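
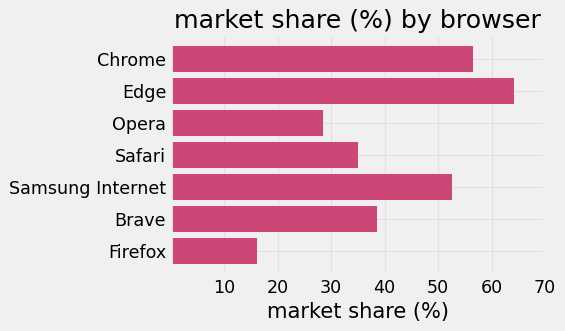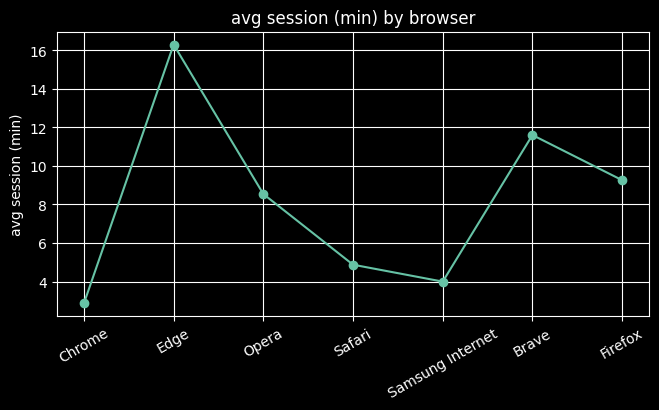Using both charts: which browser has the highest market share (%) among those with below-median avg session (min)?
Chrome

Chart 2 median avg session (min) ≈ 8; below-median browsers: Chrome, Safari, Samsung Internet. Among those, Chrome has the highest market share (%) (≈ 60).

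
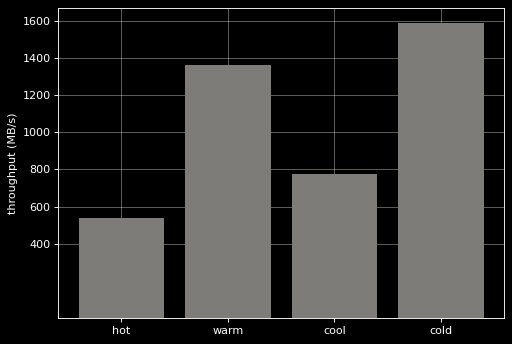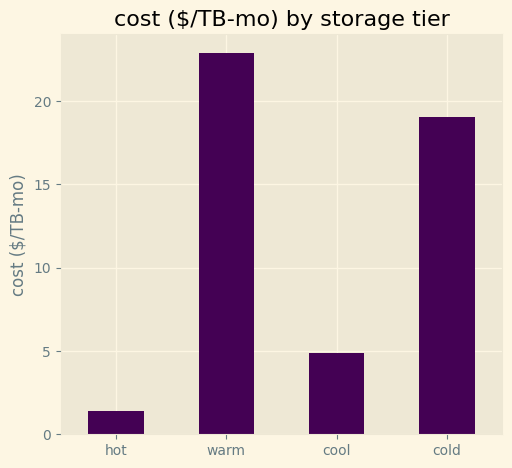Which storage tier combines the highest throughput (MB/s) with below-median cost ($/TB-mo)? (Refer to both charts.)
cool

Chart 2 median cost ($/TB-mo) ≈ 10; below-median storage tiers: hot, cool. Among those, cool has the highest throughput (MB/s) (≈ 800).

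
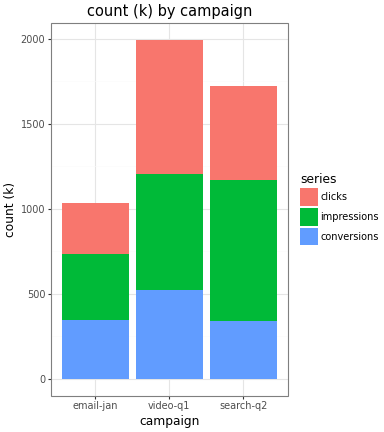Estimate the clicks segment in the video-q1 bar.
clicks top ≈ 2000, bottom ≈ 1200; segment ≈ 800.

≈ 800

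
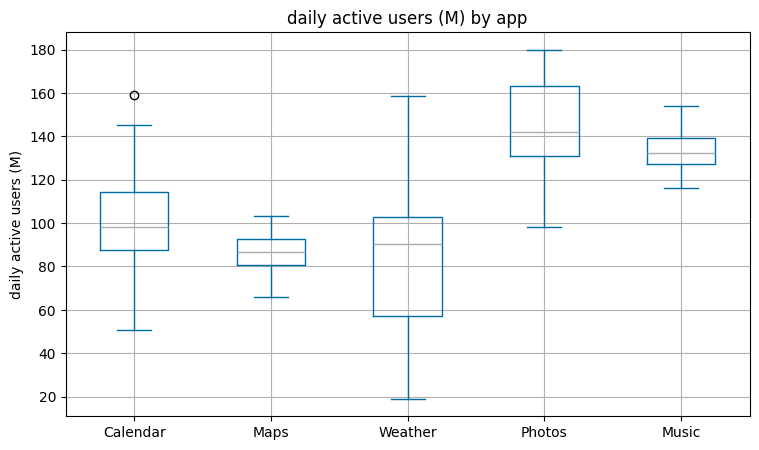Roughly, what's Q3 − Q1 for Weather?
≈ 40

Q3 ≈ 100, Q1 ≈ 60; IQR ≈ 40.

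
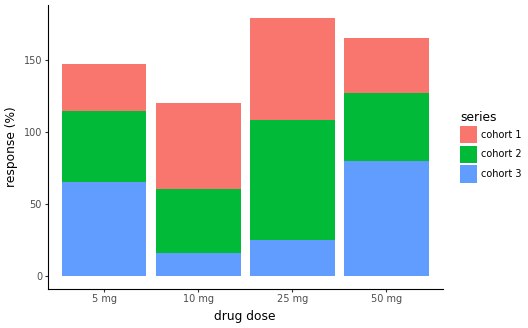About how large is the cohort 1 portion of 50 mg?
≈ 40

cohort 1 top ≈ 160, bottom ≈ 120; segment ≈ 40.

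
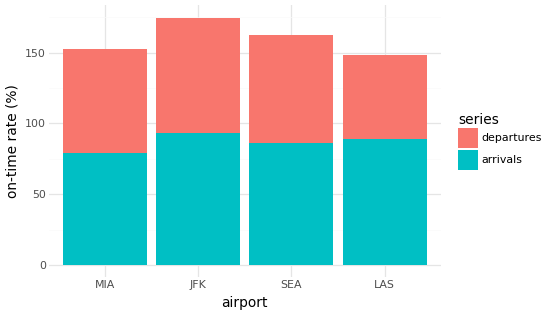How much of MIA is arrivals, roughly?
arrivals top ≈ 80, bottom ≈ 0; segment ≈ 80.

≈ 80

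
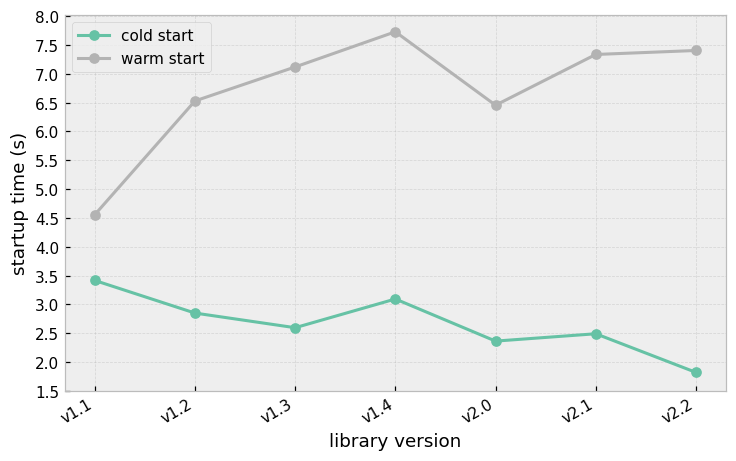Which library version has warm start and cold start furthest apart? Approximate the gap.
v2.2: warm start ≈ 7.5, cold start ≈ 2.0 → gap ≈ 5.5. Next-largest (v2.1) is only ≈ 5.0.

v2.2, ≈ 5.5 s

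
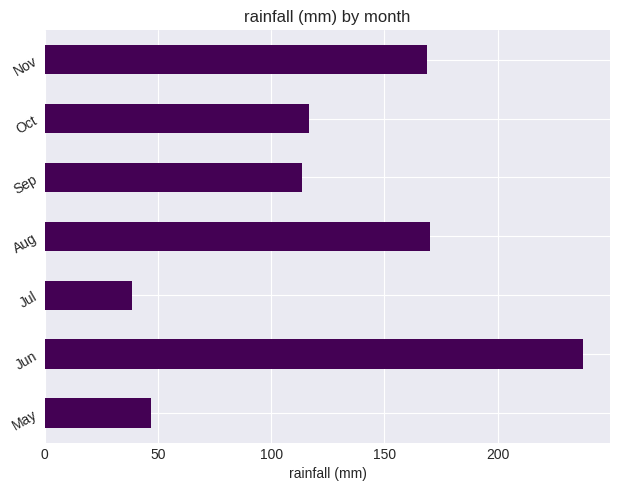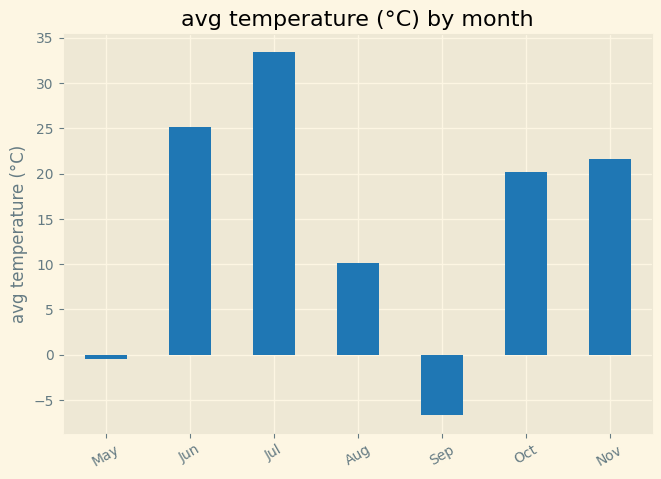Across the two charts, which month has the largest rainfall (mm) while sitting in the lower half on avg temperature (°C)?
Aug

Chart 2 median avg temperature (°C) ≈ 20; below-median months: May, Aug, Sep. Among those, Aug has the highest rainfall (mm) (≈ 175).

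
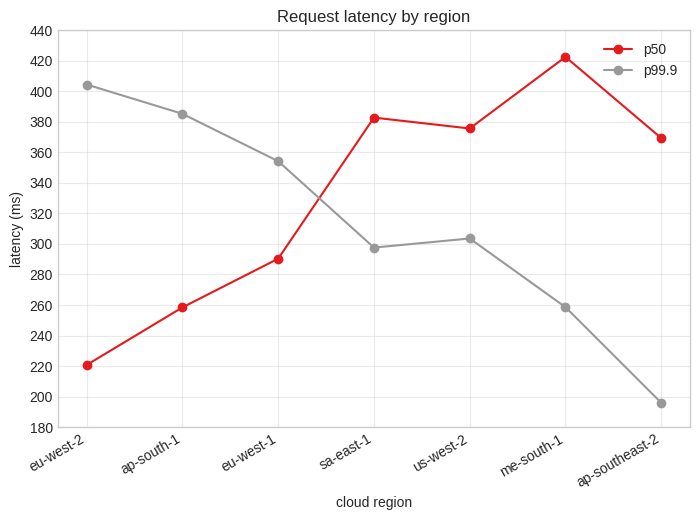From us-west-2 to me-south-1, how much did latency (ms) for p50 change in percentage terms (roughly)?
us-west-2 ≈ 380, me-south-1 ≈ 420; (420 − 380) / 380 ≈ +10.5%.

≈ +10.5%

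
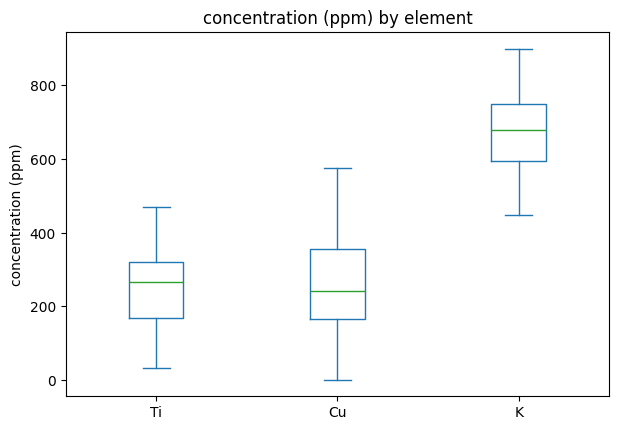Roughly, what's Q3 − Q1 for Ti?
Q3 ≈ 300, Q1 ≈ 150; IQR ≈ 150.

≈ 150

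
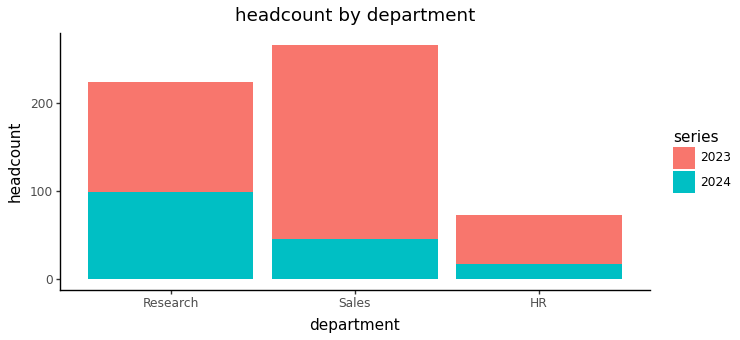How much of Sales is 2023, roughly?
≈ 225

2023 top ≈ 275, bottom ≈ 50; segment ≈ 225.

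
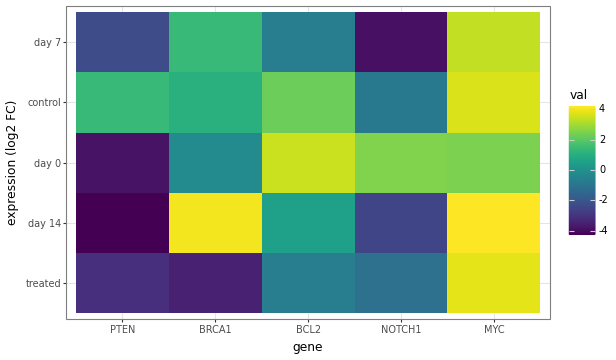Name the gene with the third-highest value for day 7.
Top 4 for day 7: MYC ≈ 3, BRCA1 ≈ 1, BCL2 ≈ -1, PTEN ≈ -2.

BCL2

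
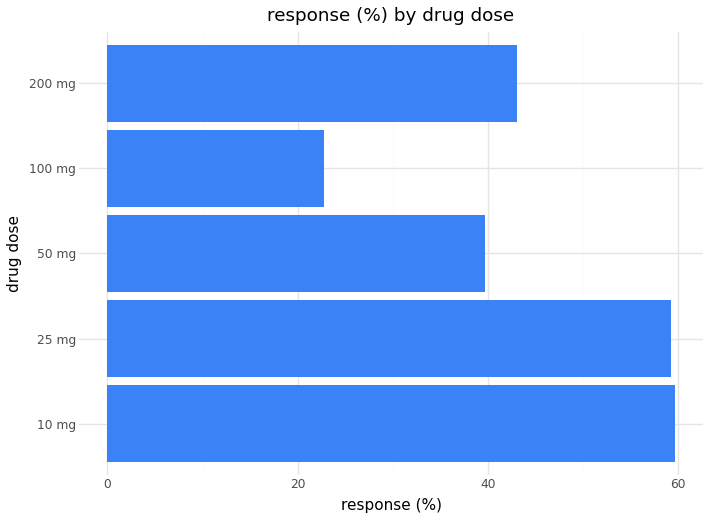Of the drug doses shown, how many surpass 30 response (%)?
4

Above 30: 10 mg, 25 mg, 50 mg, 200 mg.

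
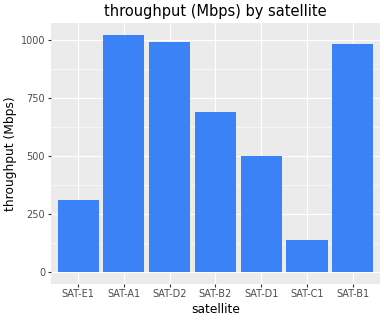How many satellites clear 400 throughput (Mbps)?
5

Above 400: SAT-A1, SAT-D2, SAT-B2, SAT-D1, SAT-B1.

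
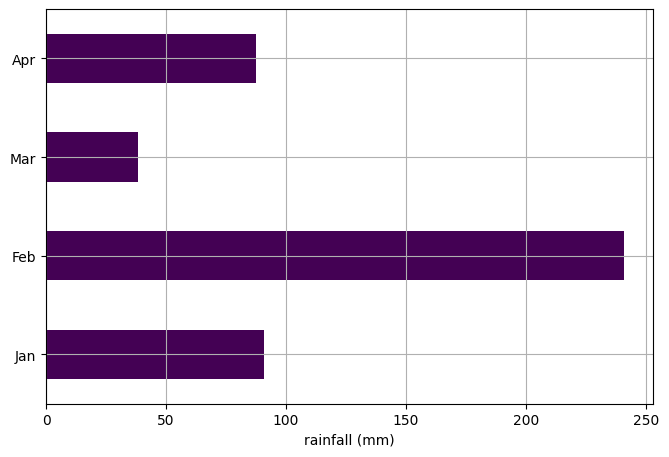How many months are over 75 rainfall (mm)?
Above 75: Jan, Feb, Apr.

3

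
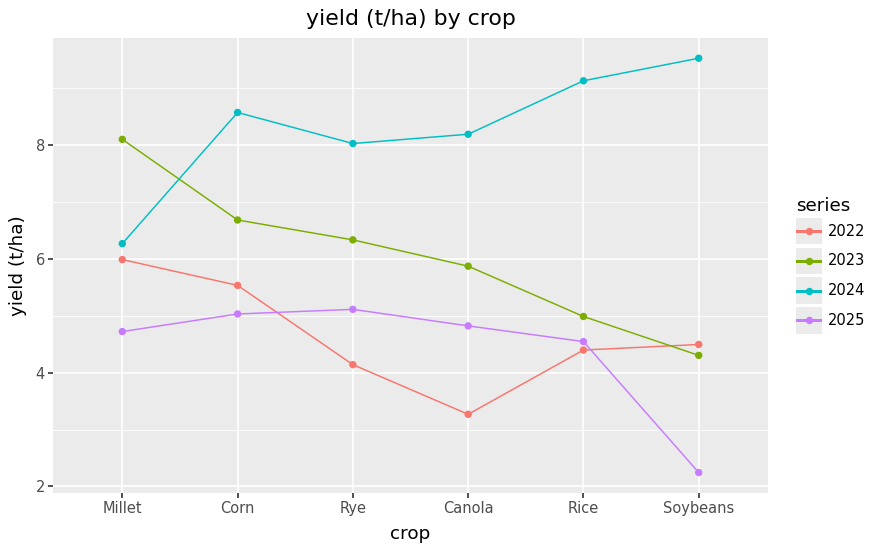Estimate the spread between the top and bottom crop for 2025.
≈ 3

Max Rye ≈ 5, min Soybeans ≈ 2; range ≈ 3.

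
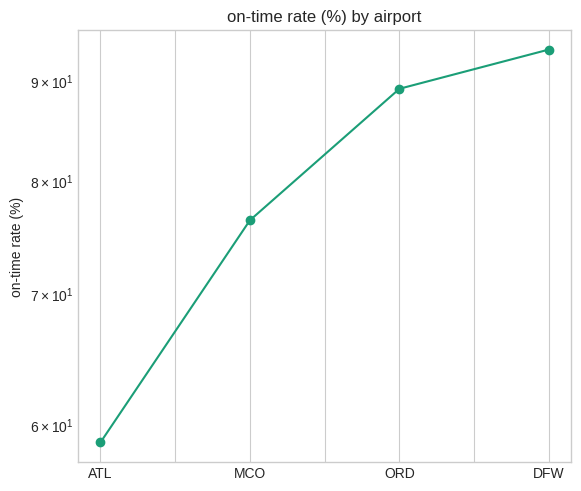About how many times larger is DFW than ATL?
≈ 1.58×

DFW ≈ 95, ATL ≈ 60; 95/60 ≈ 1.58.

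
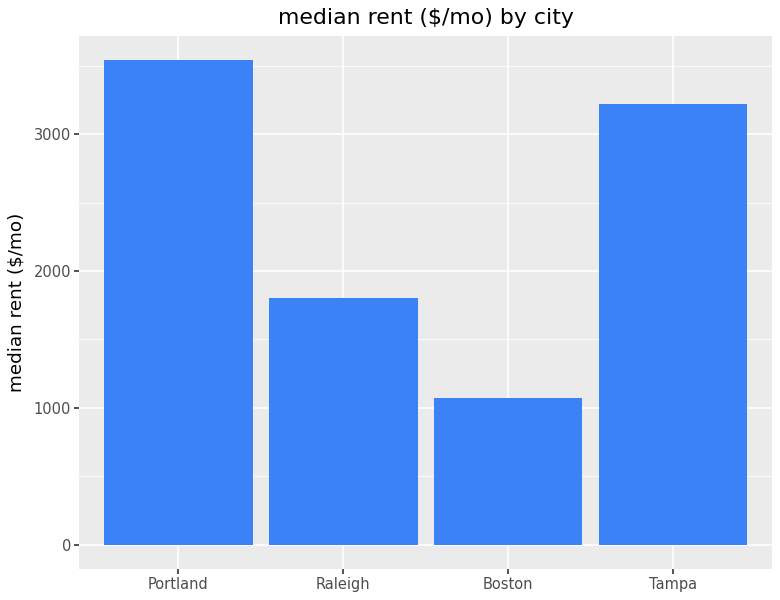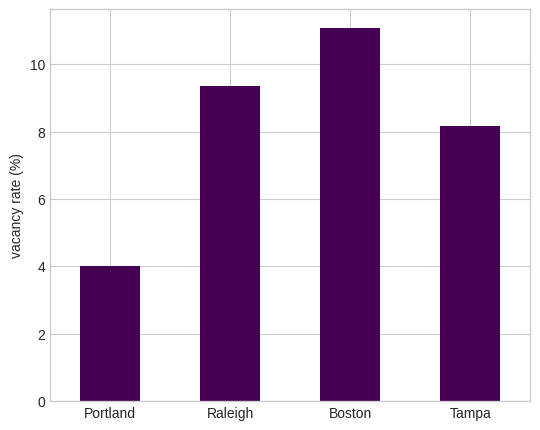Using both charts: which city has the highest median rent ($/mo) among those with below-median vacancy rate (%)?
Portland

Chart 2 median vacancy rate (%) ≈ 8; below-median cities: Portland, Tampa. Among those, Portland has the highest median rent ($/mo) (≈ 3500).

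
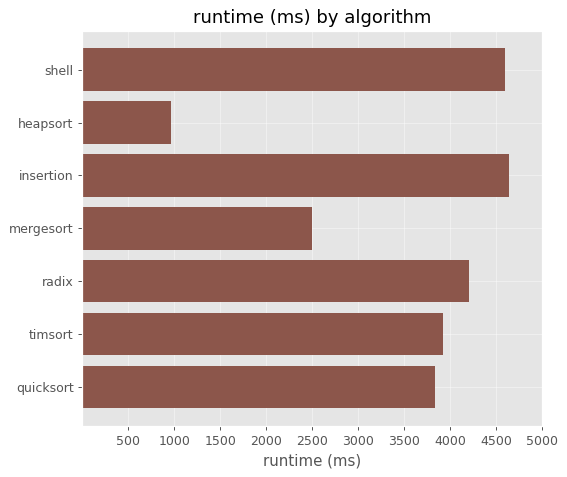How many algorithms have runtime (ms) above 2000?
Above 2000: shell, insertion, mergesort, radix, timsort, quicksort.

6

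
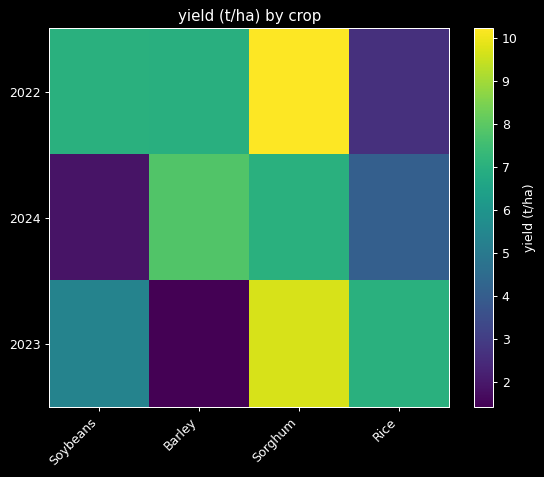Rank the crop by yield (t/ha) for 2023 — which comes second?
Top 3 for 2023: Sorghum ≈ 10, Rice ≈ 7, Soybeans ≈ 5.

Rice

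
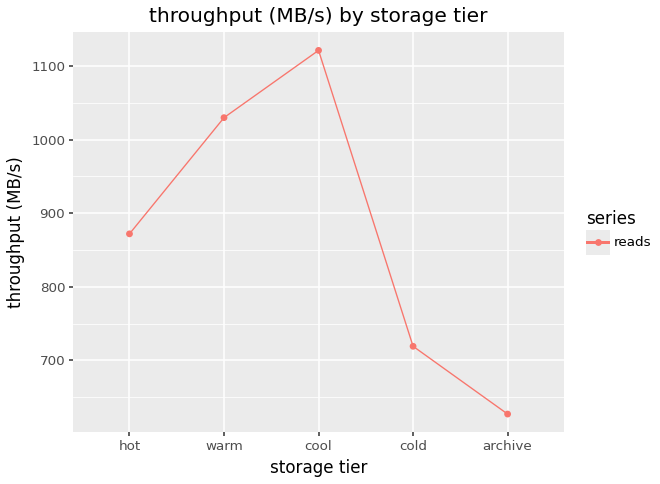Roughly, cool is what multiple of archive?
≈ 1.69×

cool ≈ 1100, archive ≈ 650; 1100/650 ≈ 1.69.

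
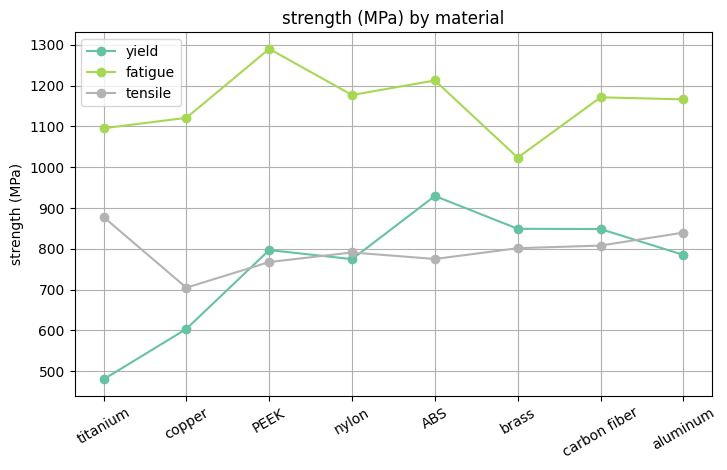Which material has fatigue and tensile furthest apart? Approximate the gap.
PEEK, ≈ 500 MPa

PEEK: fatigue ≈ 1300, tensile ≈ 800 → gap ≈ 500. Next-largest (ABS) is only ≈ 400.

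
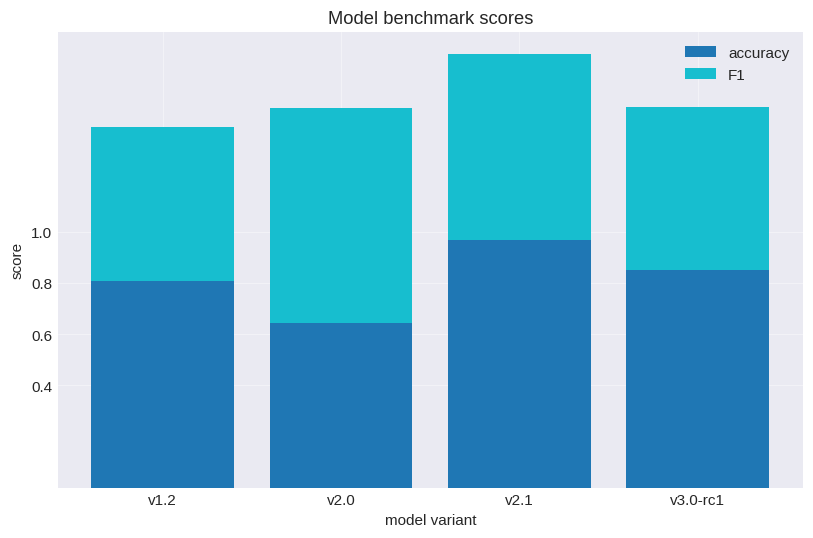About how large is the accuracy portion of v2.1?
≈ 1.0

accuracy top ≈ 1.0, bottom ≈ 0.0; segment ≈ 1.0.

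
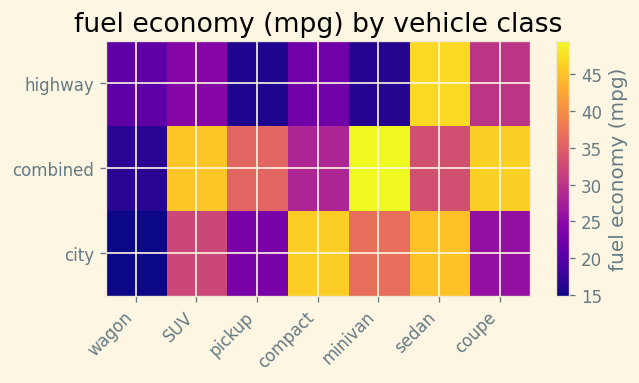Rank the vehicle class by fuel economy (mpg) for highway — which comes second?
coupe

Top 3 for highway: sedan ≈ 45, coupe ≈ 30, SUV ≈ 25.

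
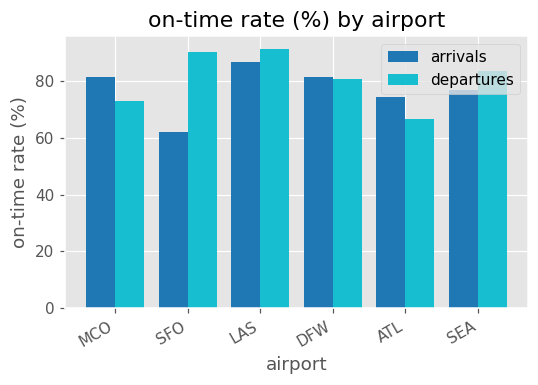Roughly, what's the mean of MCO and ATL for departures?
(70 + 70) / 2 ≈ 70.

≈ 70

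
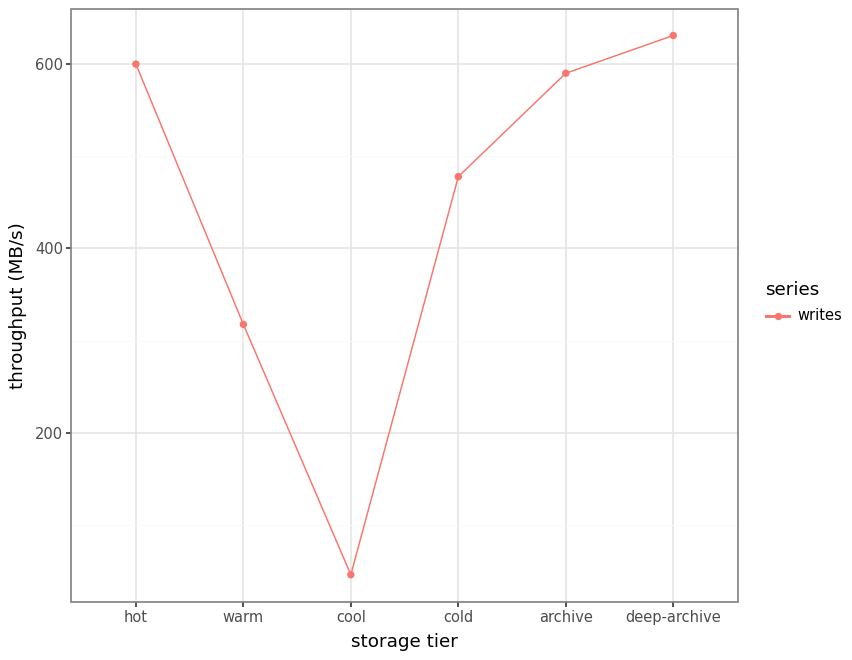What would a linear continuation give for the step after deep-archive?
≈ 725

Last three: 500, 600, 650 → slope ≈ 75/step → next ≈ 725.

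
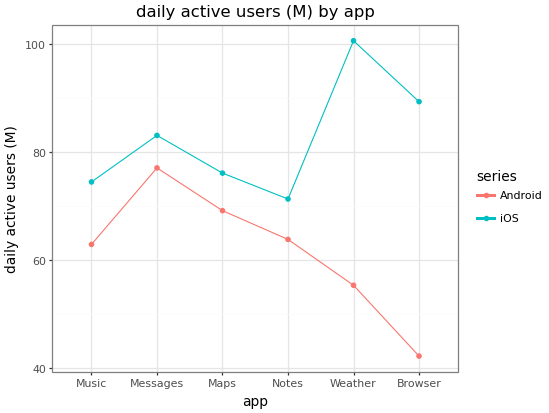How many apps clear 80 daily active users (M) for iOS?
3

Above 80: Messages, Weather, Browser.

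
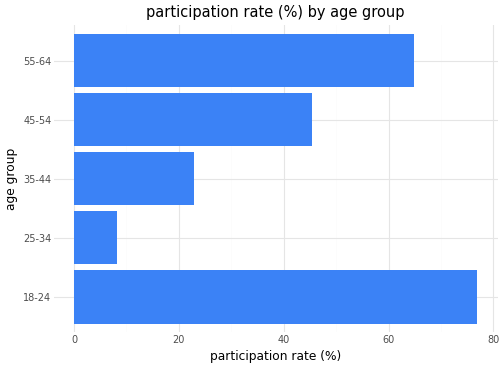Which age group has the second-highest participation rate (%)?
55-64

Top 3: 18-24 ≈ 80, 55-64 ≈ 60, 45-54 ≈ 50.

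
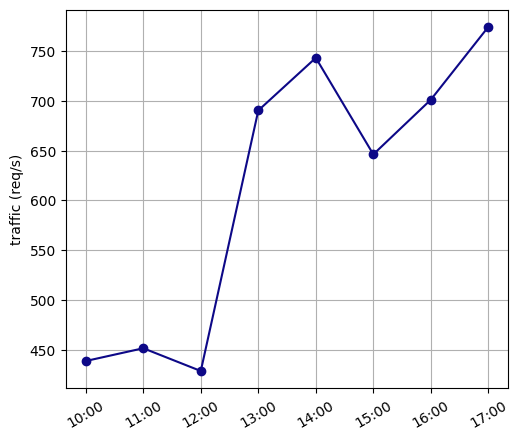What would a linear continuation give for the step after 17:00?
≈ 800

Last three: 650, 700, 750 → slope ≈ 50/step → next ≈ 800.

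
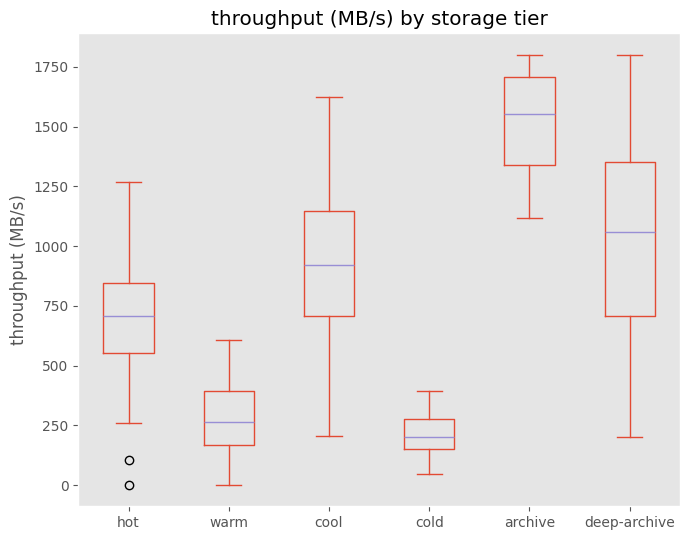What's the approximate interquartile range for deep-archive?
Q3 ≈ 1400, Q1 ≈ 800; IQR ≈ 600.

≈ 600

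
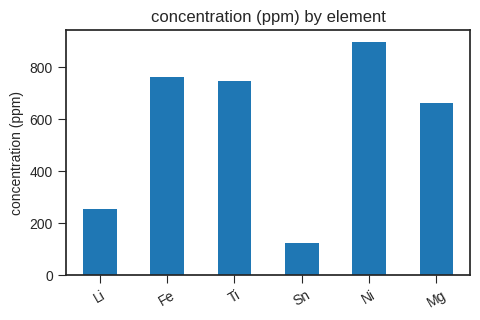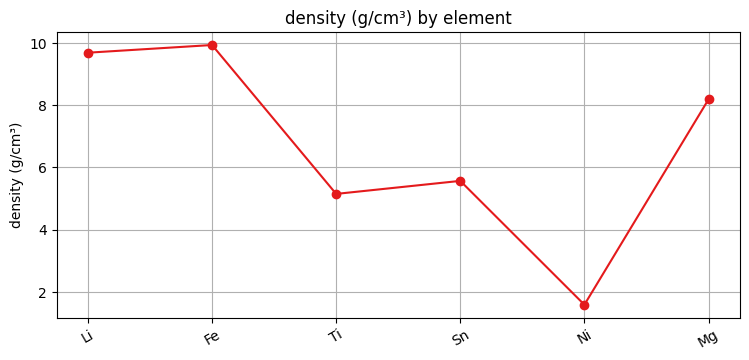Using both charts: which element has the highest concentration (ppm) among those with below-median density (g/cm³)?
Ni

Chart 2 median density (g/cm³) ≈ 7; below-median elements: Ti, Sn, Ni. Among those, Ni has the highest concentration (ppm) (≈ 900).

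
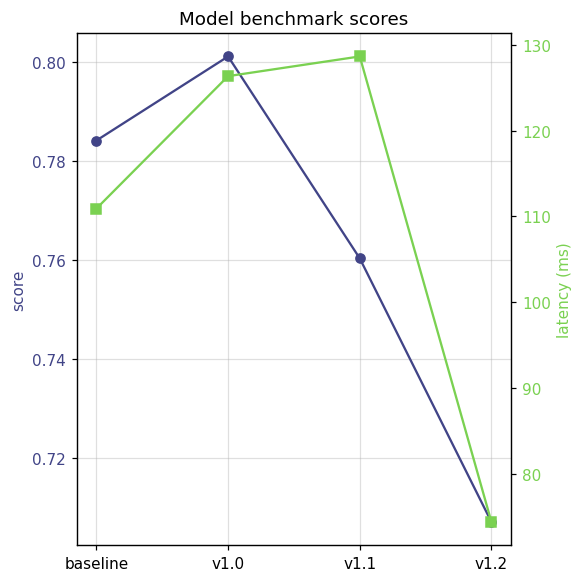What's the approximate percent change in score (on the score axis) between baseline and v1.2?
baseline ≈ 0.78, v1.2 ≈ 0.71; (0.71 − 0.78) / 0.78 ≈ -9%.

≈ -9%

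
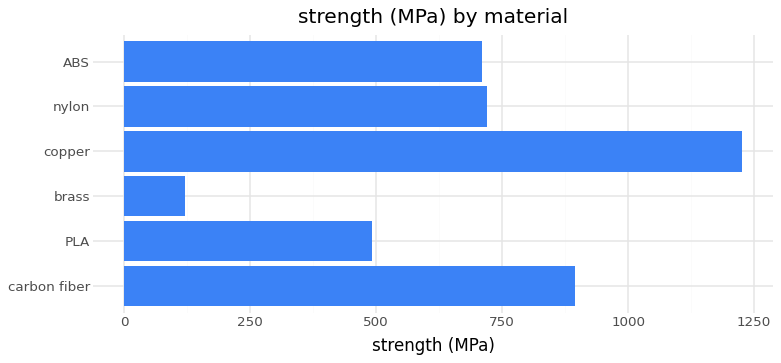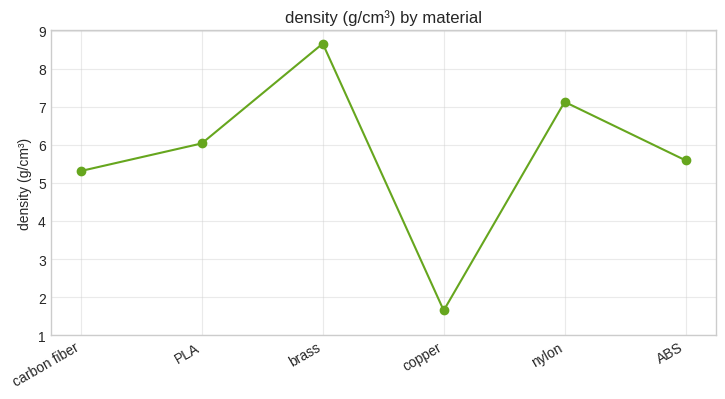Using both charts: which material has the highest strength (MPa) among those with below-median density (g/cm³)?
Chart 2 median density (g/cm³) ≈ 6; below-median materials: carbon fiber, copper, ABS. Among those, copper has the highest strength (MPa) (≈ 1200).

copper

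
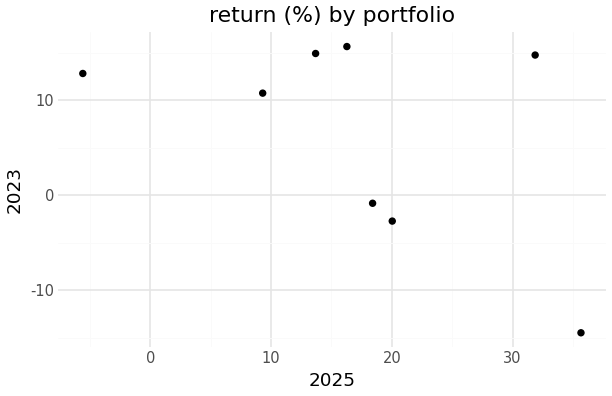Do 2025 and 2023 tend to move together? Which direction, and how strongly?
Points are negatively correlated; moderate (|r| ≈ 0.5).

negative, moderate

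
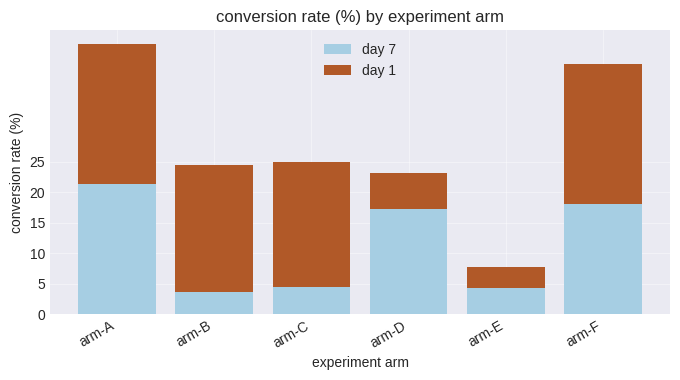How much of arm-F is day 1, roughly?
day 1 top ≈ 40, bottom ≈ 20; segment ≈ 20.

≈ 20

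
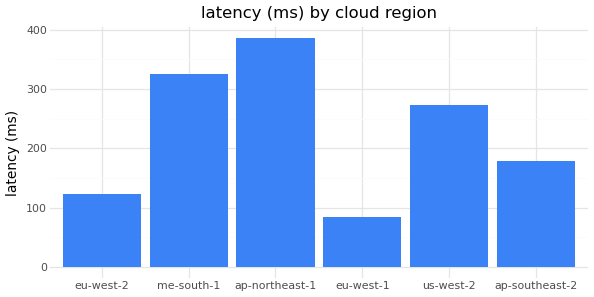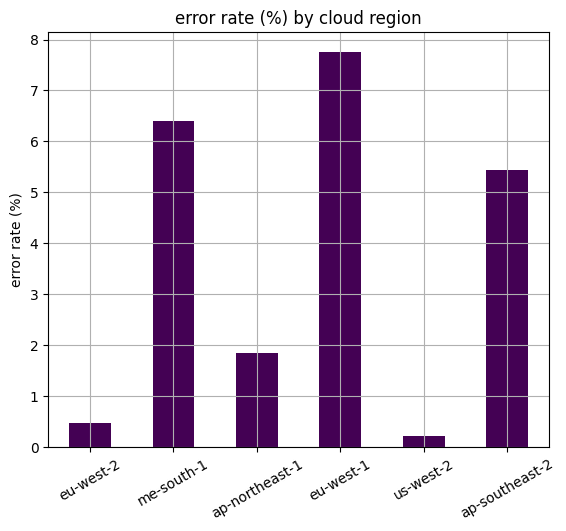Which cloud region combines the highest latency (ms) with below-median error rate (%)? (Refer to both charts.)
Chart 2 median error rate (%) ≈ 4; below-median cloud regions: eu-west-2, ap-northeast-1, us-west-2. Among those, ap-northeast-1 has the highest latency (ms) (≈ 400).

ap-northeast-1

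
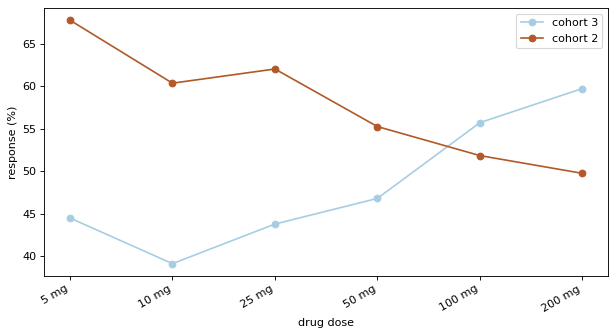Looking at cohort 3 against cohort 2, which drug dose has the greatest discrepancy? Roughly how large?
5 mg, ≈ 25 %

5 mg: cohort 3 ≈ 45, cohort 2 ≈ 70 → gap ≈ 25. Next-largest (10 mg) is only ≈ 20.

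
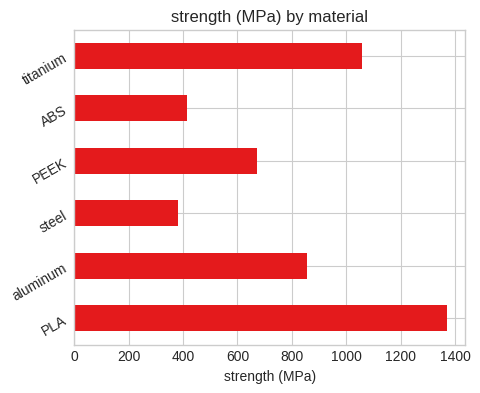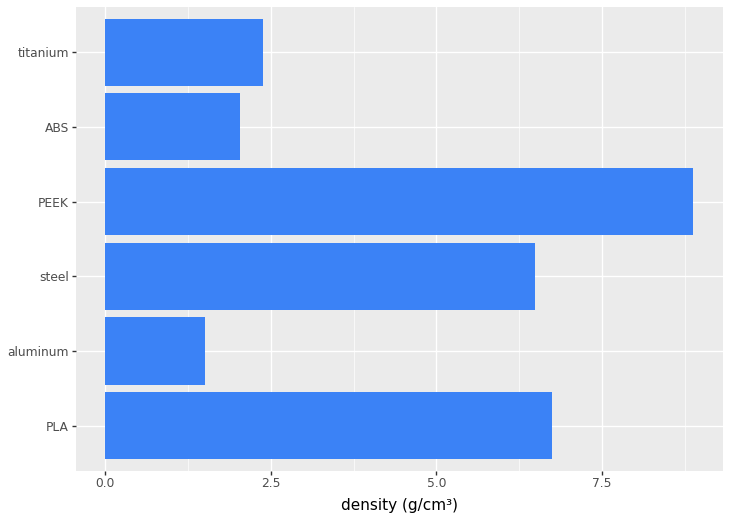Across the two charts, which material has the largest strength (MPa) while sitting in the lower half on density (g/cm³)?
Chart 2 median density (g/cm³) ≈ 4; below-median materials: aluminum, ABS, titanium. Among those, titanium has the highest strength (MPa) (≈ 1000).

titanium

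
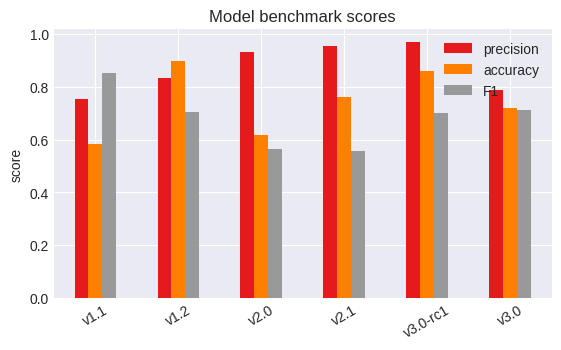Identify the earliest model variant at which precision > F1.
v1.2

v1.1: precision ≈ 0.8 vs F1 ≈ 0.9 (not yet); v1.2: precision ≈ 0.8 vs F1 ≈ 0.7 (first crossover).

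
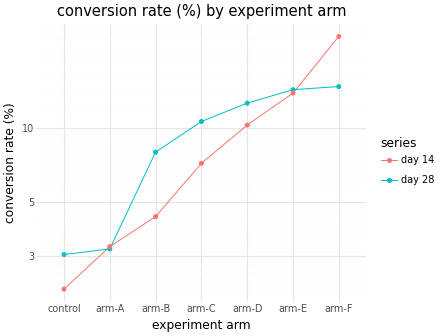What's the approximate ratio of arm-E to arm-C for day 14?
arm-E ≈ 14, arm-C ≈ 8; 14/8 ≈ 1.75.

≈ 1.75×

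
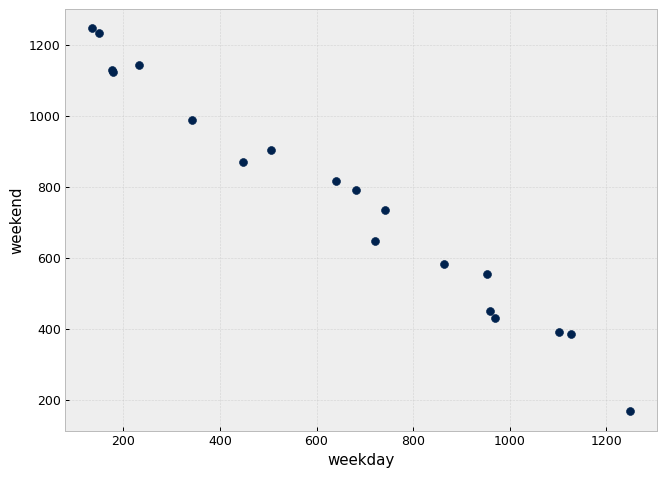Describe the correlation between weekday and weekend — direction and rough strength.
Points are negatively correlated; strong (|r| ≈ 1.0).

negative, strong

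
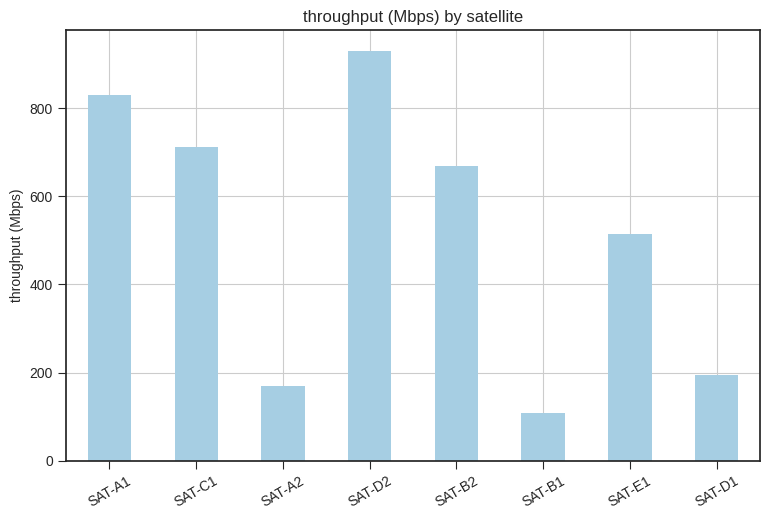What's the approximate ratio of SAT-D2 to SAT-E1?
SAT-D2 ≈ 900, SAT-E1 ≈ 500; 900/500 ≈ 1.8.

≈ 1.8×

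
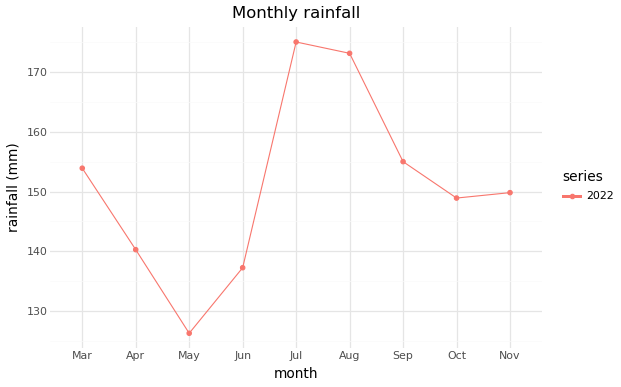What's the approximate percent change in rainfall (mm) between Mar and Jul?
Mar ≈ 155, Jul ≈ 175; (175 − 155) / 155 ≈ +12.9%.

≈ +12.9%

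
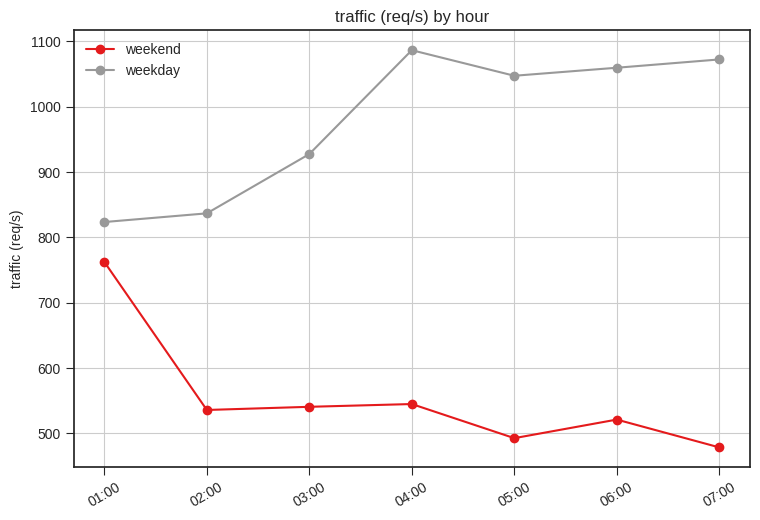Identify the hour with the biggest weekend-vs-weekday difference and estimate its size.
07:00, ≈ 600 req/s

07:00: weekend ≈ 500, weekday ≈ 1100 → gap ≈ 600. Next-largest (05:00) is only ≈ 500.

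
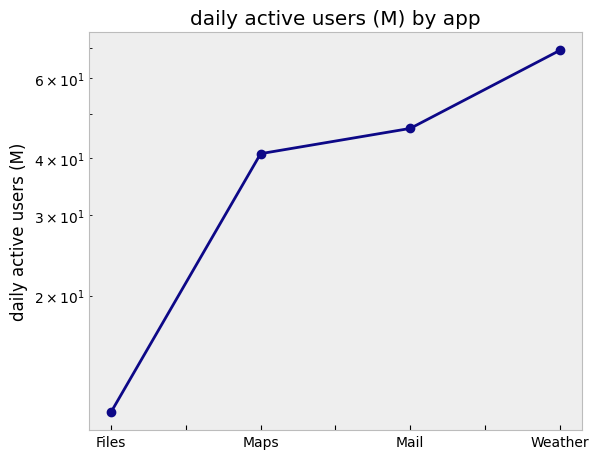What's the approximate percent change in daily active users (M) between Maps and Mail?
Maps ≈ 40, Mail ≈ 45; (45 − 40) / 40 ≈ +12.5%.

≈ +12.5%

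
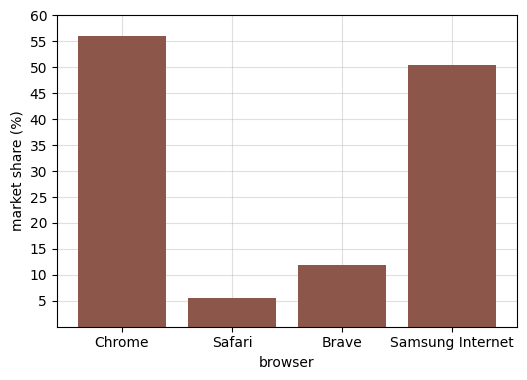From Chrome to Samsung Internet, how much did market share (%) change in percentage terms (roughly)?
Chrome ≈ 55, Samsung Internet ≈ 50; (50 − 55) / 55 ≈ -9.1%.

≈ -9.1%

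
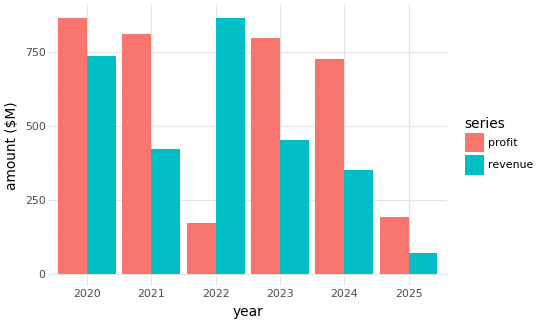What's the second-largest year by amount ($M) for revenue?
2020

Top 3 for revenue: 2022 ≈ 900, 2020 ≈ 700, 2023 ≈ 500.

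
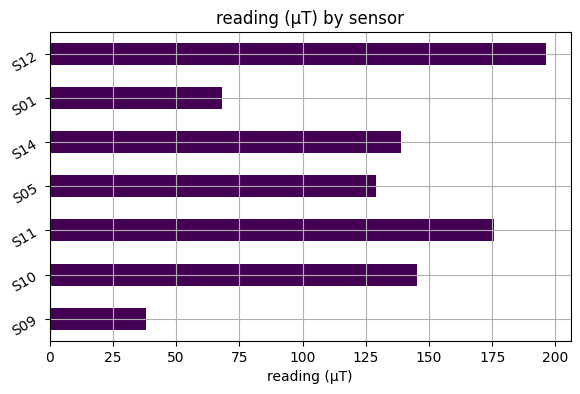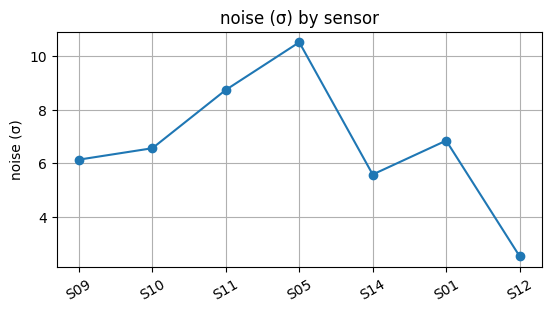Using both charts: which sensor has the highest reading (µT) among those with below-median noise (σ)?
Chart 2 median noise (σ) ≈ 7; below-median sensors: S09, S14, S12. Among those, S12 has the highest reading (µT) (≈ 200).

S12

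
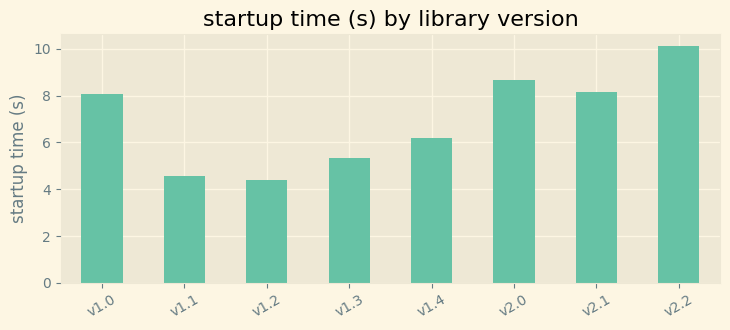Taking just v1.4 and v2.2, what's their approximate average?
(6 + 10) / 2 ≈ 8.

≈ 8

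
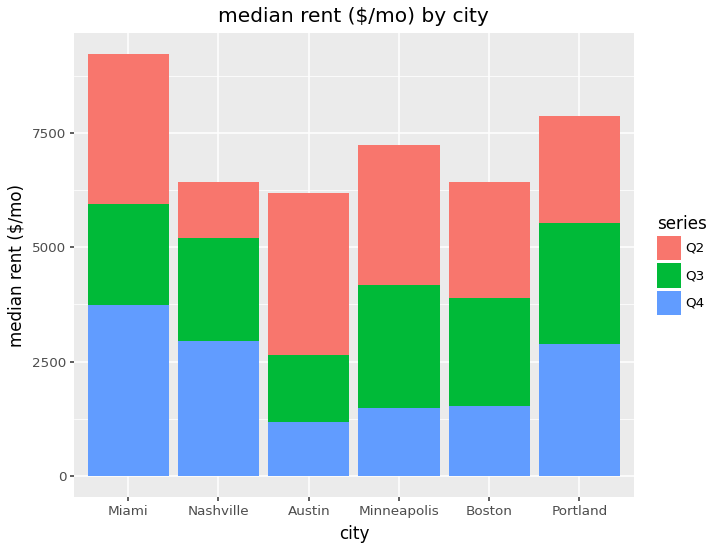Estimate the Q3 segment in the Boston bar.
≈ 2000

Q3 top ≈ 4000, bottom ≈ 2000; segment ≈ 2000.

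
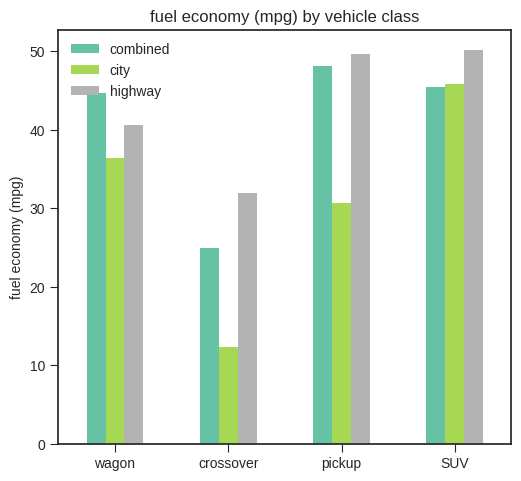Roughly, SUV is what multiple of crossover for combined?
≈ 1.8×

SUV ≈ 45, crossover ≈ 25; 45/25 ≈ 1.8.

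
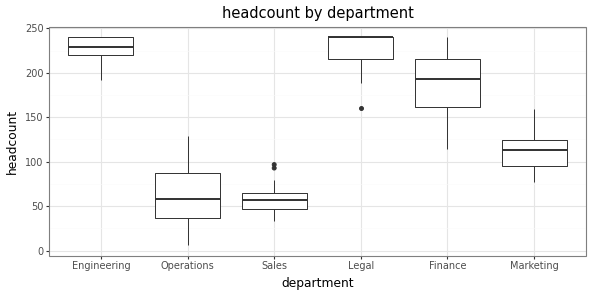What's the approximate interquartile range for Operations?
Q3 ≈ 80, Q1 ≈ 40; IQR ≈ 40.

≈ 40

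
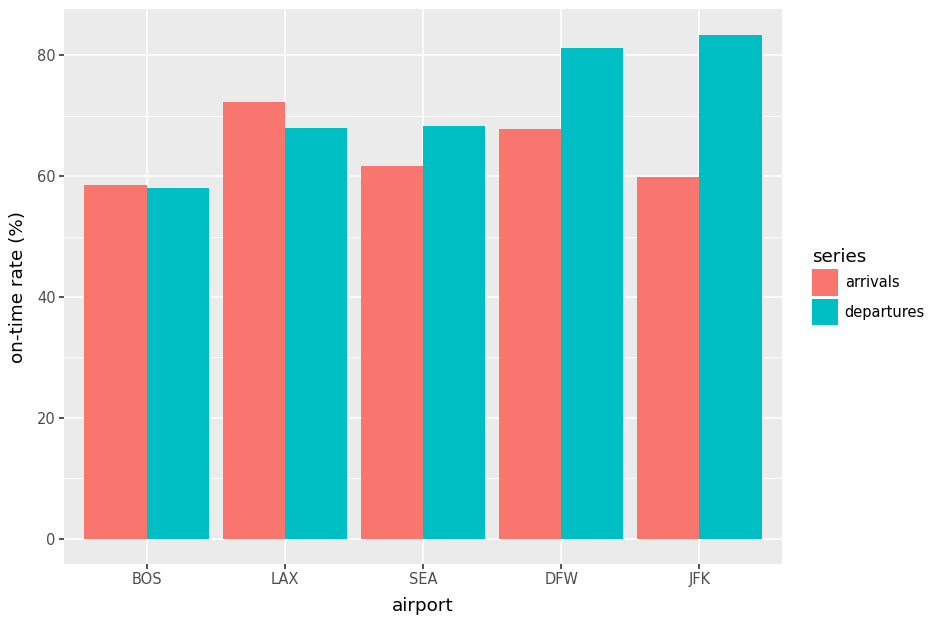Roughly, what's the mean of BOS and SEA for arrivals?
(60 + 60) / 2 ≈ 60.

≈ 60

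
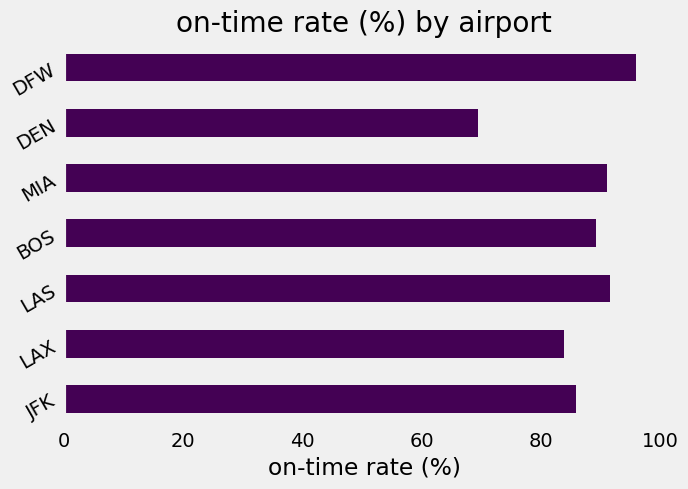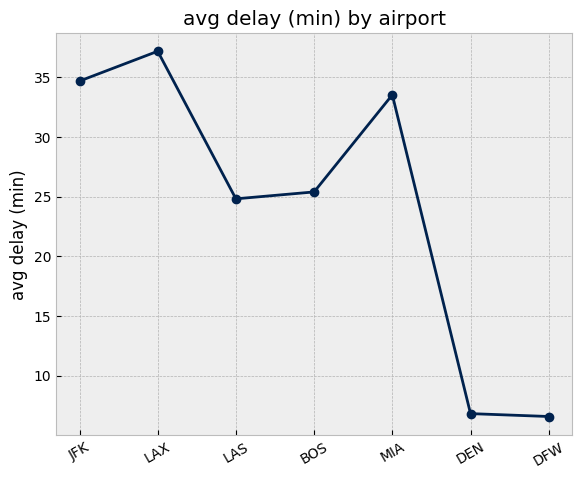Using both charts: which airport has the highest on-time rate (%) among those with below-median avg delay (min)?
DFW

Chart 2 median avg delay (min) ≈ 25; below-median airports: LAS, DEN, DFW. Among those, DFW has the highest on-time rate (%) (≈ 100).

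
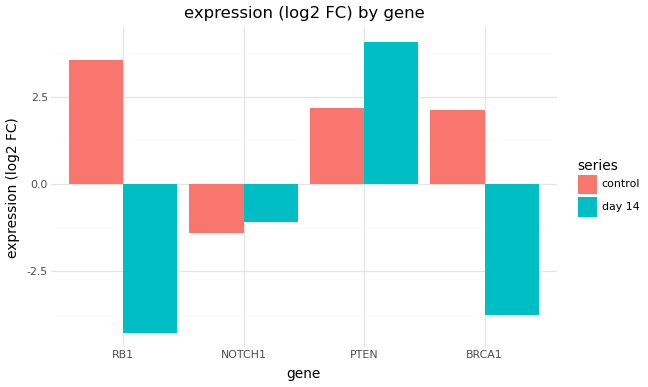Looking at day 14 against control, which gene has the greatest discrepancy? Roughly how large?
RB1, ≈ 8 log2 FC

RB1: day 14 ≈ -4, control ≈ 4 → gap ≈ 8. Next-largest (BRCA1) is only ≈ 6.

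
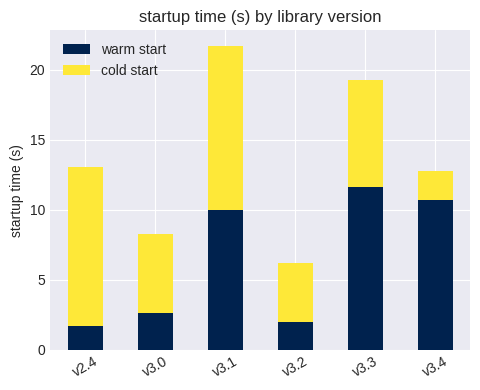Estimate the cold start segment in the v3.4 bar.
cold start top ≈ 12, bottom ≈ 10; segment ≈ 2.

≈ 2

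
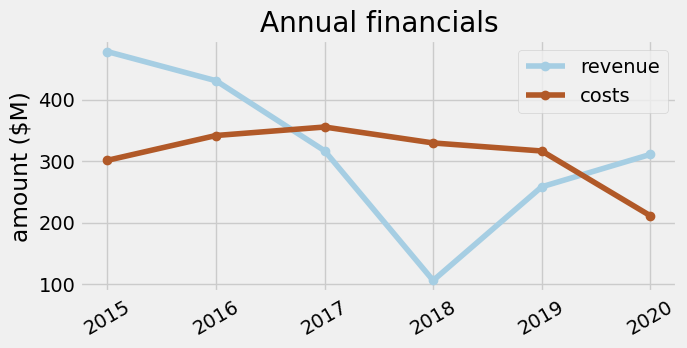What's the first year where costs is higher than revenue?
2017

2016: costs ≈ 350 vs revenue ≈ 450 (not yet); 2017: costs ≈ 350 vs revenue ≈ 300 (first crossover).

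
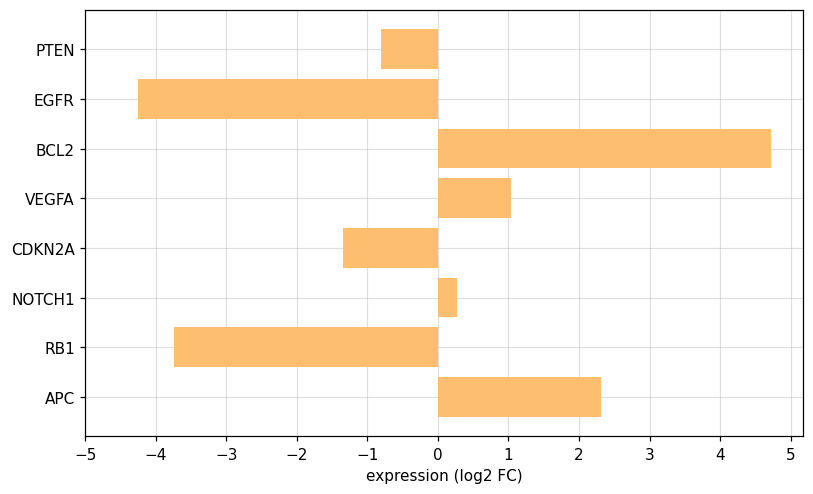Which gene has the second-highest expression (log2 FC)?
Top 3: BCL2 ≈ 5, APC ≈ 2, VEGFA ≈ 1.

APC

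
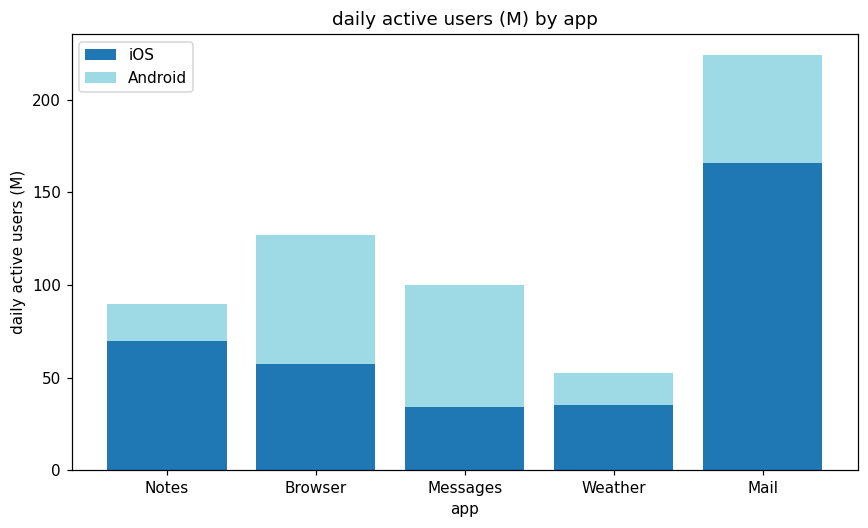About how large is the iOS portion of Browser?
≈ 60

iOS top ≈ 60, bottom ≈ 0; segment ≈ 60.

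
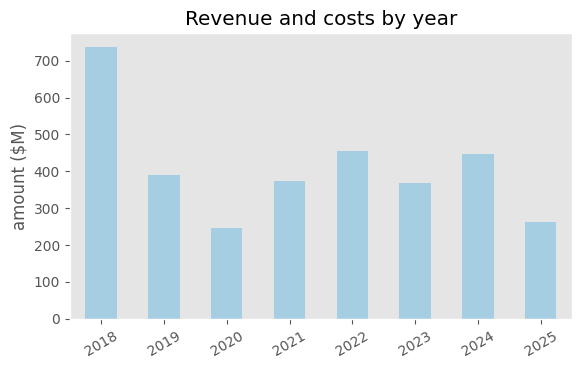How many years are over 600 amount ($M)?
Above 600: 2018.

1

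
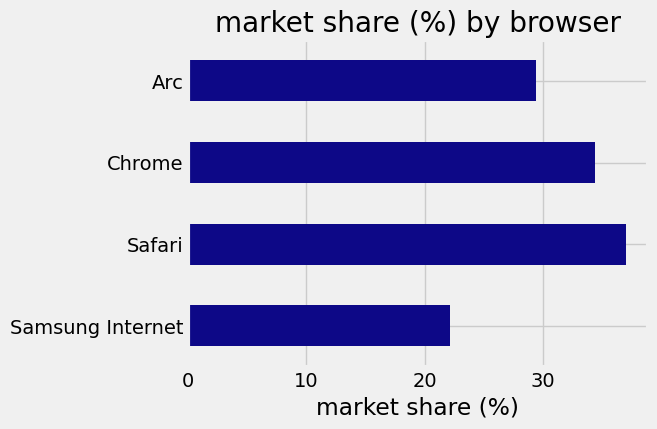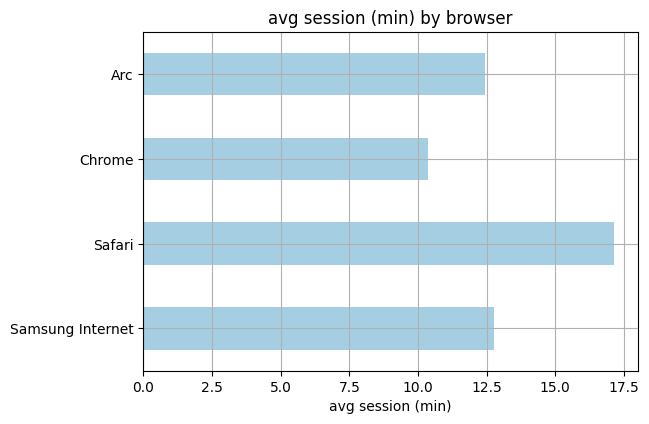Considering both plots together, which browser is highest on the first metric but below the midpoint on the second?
Chart 2 median avg session (min) ≈ 12; below-median browsers: Chrome, Arc. Among those, Chrome has the highest market share (%) (≈ 35).

Chrome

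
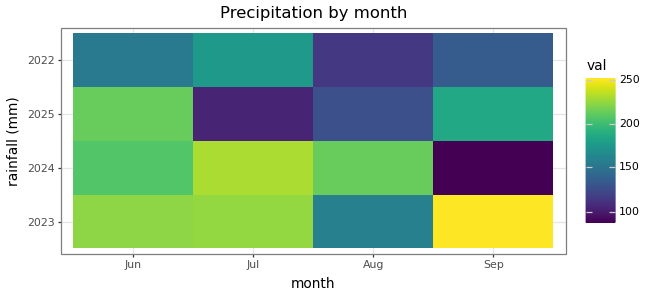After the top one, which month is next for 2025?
Sep

Top 3 for 2025: Jun ≈ 220, Sep ≈ 180, Aug ≈ 120.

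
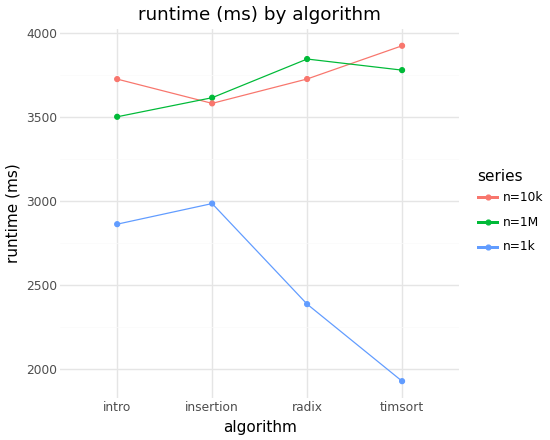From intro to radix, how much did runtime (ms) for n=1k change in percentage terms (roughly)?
≈ -14.3%

intro ≈ 2800, radix ≈ 2400; (2400 − 2800) / 2800 ≈ -14.3%.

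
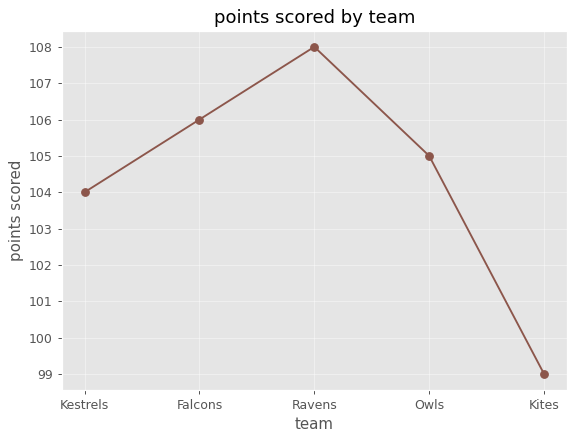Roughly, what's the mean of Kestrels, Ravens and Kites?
≈ 104

(104 + 108 + 99) / 3 ≈ 104.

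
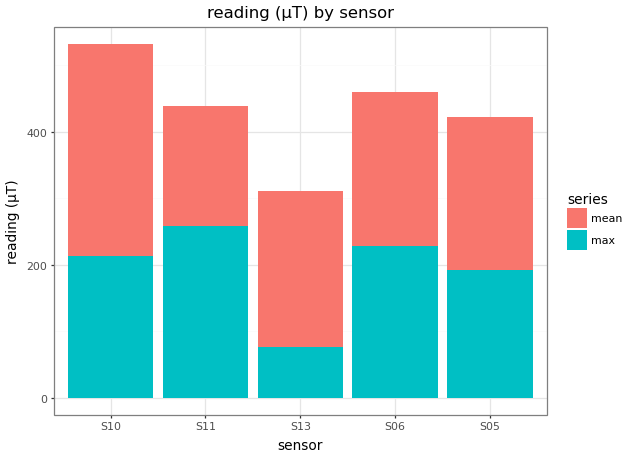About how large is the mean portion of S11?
mean top ≈ 450, bottom ≈ 250; segment ≈ 200.

≈ 200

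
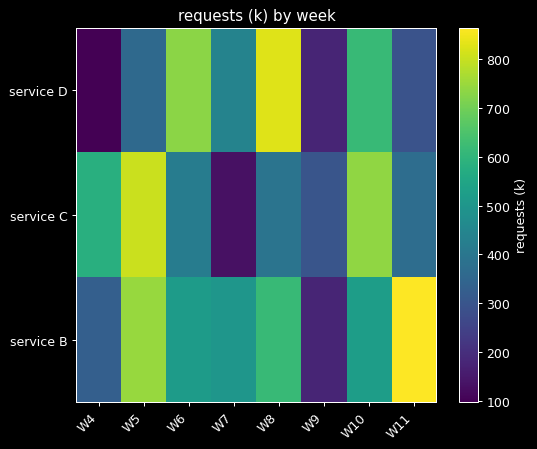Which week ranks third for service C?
W4

Top 4 for service C: W5 ≈ 800, W10 ≈ 700, W4 ≈ 600, W6 ≈ 400.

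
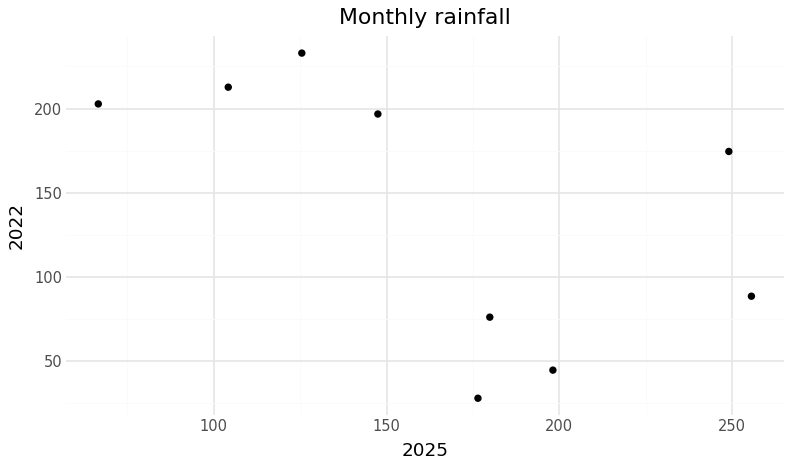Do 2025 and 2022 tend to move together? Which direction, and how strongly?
negative, moderate

Points are negatively correlated; moderate (|r| ≈ 0.6).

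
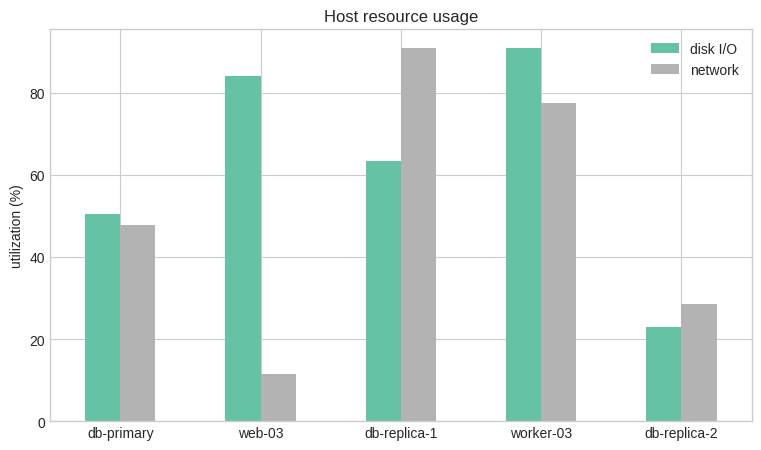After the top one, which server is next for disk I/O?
web-03

Top 3 for disk I/O: worker-03 ≈ 90, web-03 ≈ 80, db-replica-1 ≈ 60.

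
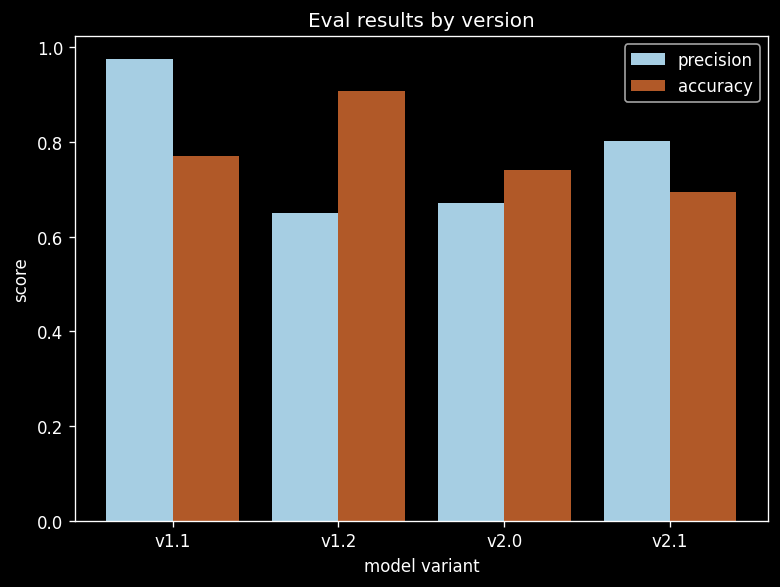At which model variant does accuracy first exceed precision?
v1.1: accuracy ≈ 0.8 vs precision ≈ 1.0 (not yet); v1.2: accuracy ≈ 0.9 vs precision ≈ 0.7 (first crossover).

v1.2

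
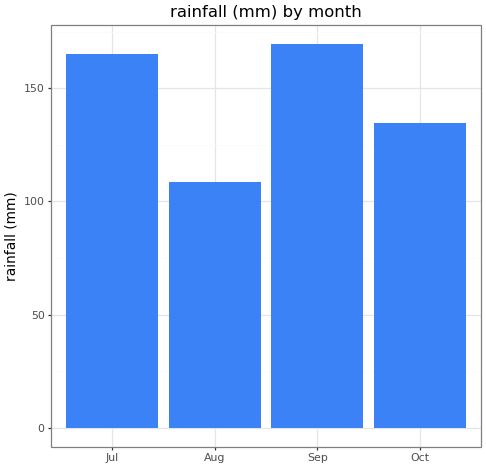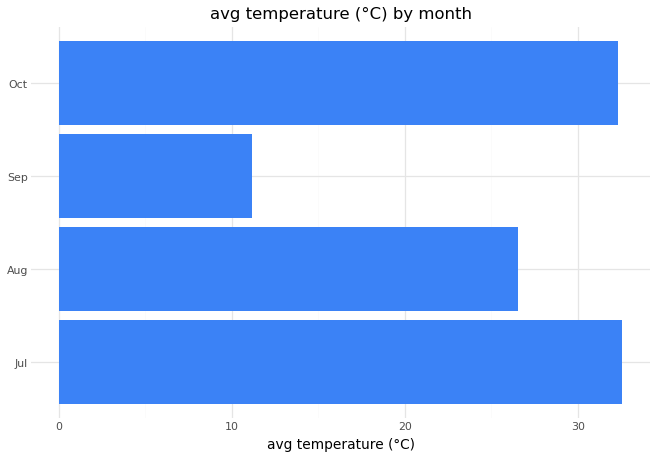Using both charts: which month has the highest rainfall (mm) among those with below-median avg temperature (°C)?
Sep

Chart 2 median avg temperature (°C) ≈ 30; below-median months: Aug, Sep. Among those, Sep has the highest rainfall (mm) (≈ 160).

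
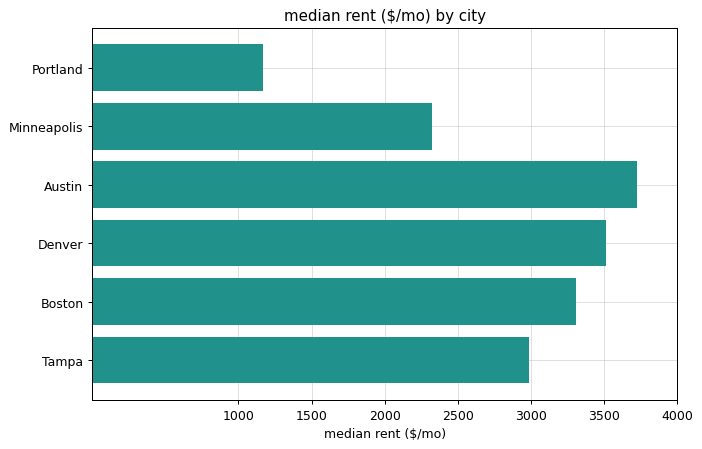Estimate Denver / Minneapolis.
Denver ≈ 3500, Minneapolis ≈ 2500; 3500/2500 ≈ 1.4.

≈ 1.4×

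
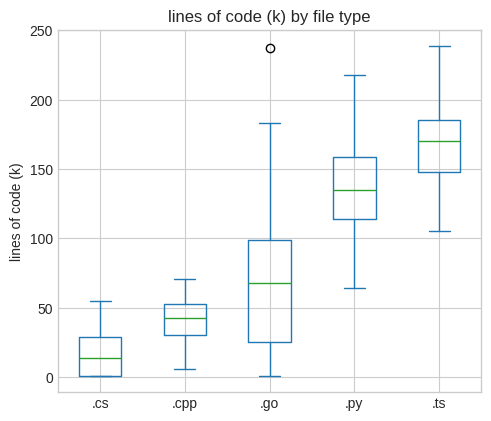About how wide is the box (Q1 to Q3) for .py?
Q3 ≈ 160, Q1 ≈ 120; IQR ≈ 40.

≈ 40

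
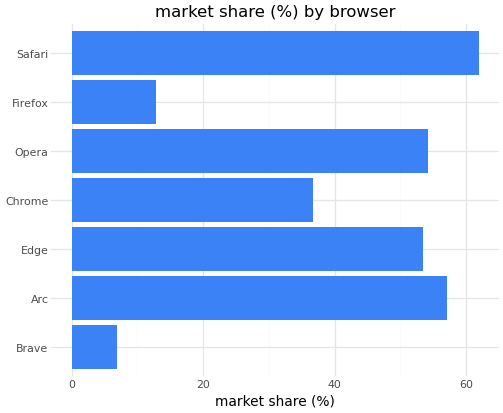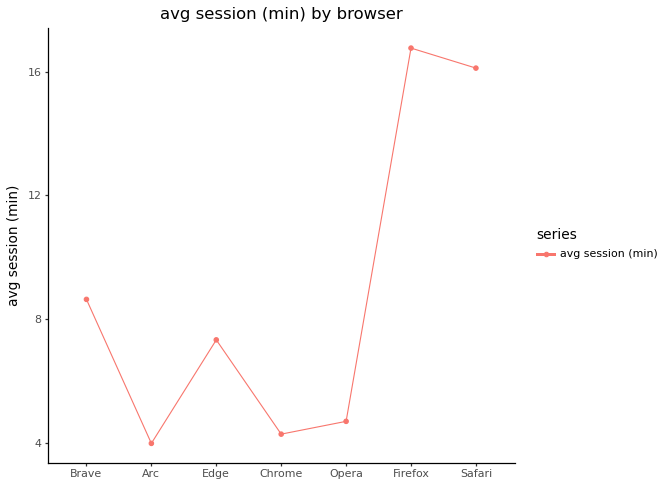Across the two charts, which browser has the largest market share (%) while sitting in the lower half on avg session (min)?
Arc

Chart 2 median avg session (min) ≈ 8; below-median browsers: Arc, Chrome, Opera. Among those, Arc has the highest market share (%) (≈ 60).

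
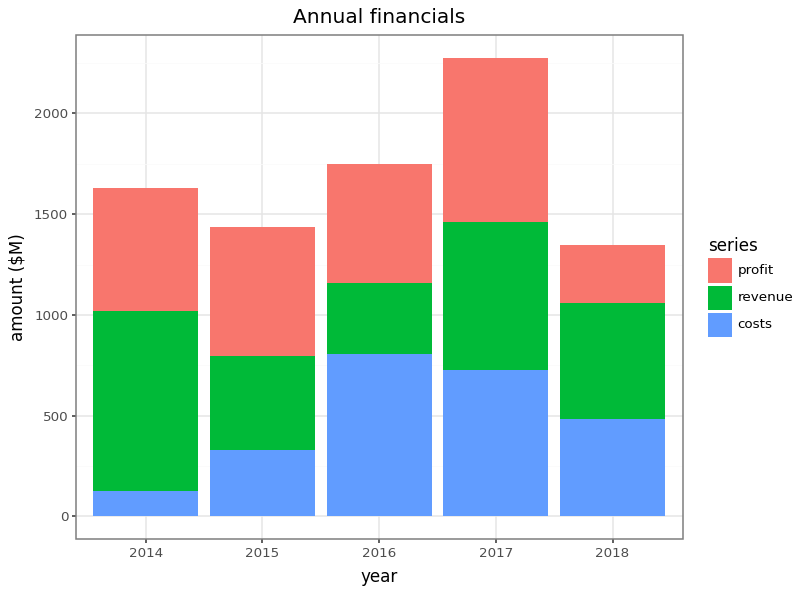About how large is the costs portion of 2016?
≈ 800

costs top ≈ 800, bottom ≈ 0; segment ≈ 800.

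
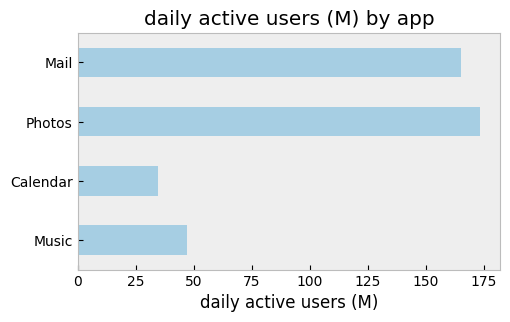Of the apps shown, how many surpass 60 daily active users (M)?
2

Above 60: Photos, Mail.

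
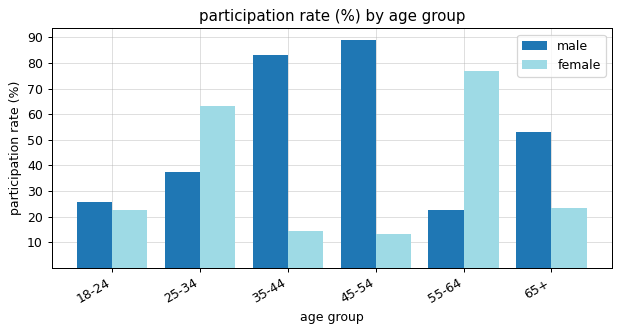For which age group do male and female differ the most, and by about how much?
45-54, ≈ 80 %

45-54: male ≈ 90, female ≈ 10 → gap ≈ 80. Next-largest (35-44) is only ≈ 70.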